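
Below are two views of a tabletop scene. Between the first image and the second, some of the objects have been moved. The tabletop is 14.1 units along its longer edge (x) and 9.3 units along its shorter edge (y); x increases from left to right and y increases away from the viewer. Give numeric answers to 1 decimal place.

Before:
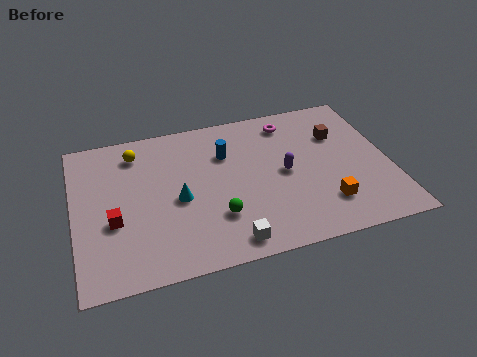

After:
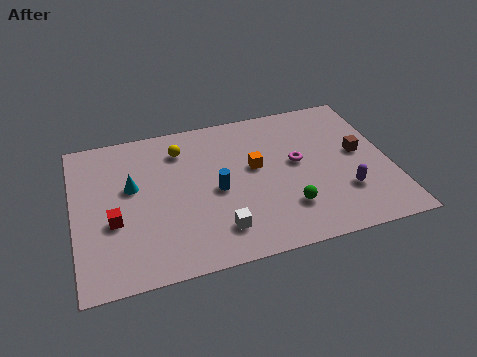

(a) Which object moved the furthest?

the orange cube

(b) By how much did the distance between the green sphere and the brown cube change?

-2.5

The distance was about 6.9 in the first image and 4.4 in the second, so they moved 2.5 units closer together.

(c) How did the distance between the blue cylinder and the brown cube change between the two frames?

+1.4

Before: roughly 5.1 units apart; after: 6.5. That's 1.4 units further apart.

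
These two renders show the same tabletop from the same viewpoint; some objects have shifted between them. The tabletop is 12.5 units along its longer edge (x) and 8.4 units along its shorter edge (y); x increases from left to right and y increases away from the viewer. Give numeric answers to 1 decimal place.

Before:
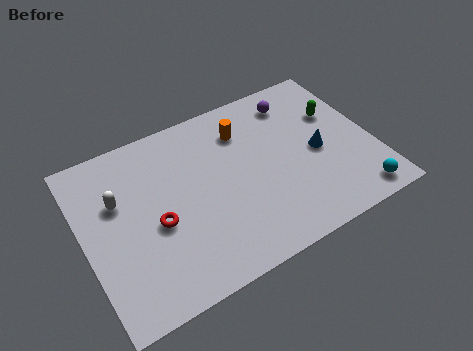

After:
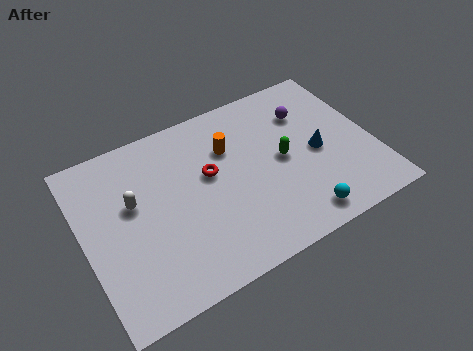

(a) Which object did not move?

the blue cone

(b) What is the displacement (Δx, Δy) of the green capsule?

(-2.6, -1.3)

From the two frames, the green capsule sits at roughly (11.2, 5.5) before and (8.6, 4.2) after.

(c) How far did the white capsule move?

0.7

The white capsule moved from about (1.6, 5.4) to (2.2, 5.0), a distance of √(0.6² + 0.4²) ≈ 0.7.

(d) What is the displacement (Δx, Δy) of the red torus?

(2.5, 1.3)

The red torus was at about (3.0, 3.6) and moved to about (5.5, 4.9).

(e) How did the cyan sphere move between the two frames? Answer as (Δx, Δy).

(-2.5, 0.1)

The cyan sphere was at about (11.3, 1.0) and moved to about (8.8, 1.1).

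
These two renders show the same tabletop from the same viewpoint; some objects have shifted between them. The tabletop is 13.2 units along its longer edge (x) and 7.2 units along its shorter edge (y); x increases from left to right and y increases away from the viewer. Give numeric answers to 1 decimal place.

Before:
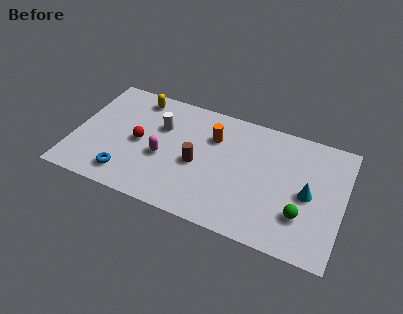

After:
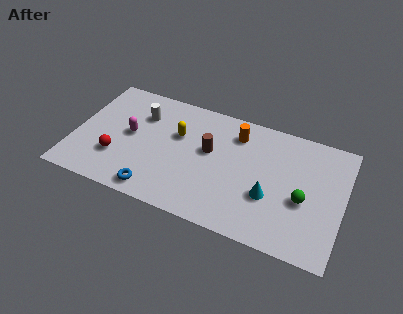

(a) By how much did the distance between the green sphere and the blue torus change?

-1.2

The distance was about 8.5 in the first image and 7.3 in the second, so they moved 1.2 units closer together.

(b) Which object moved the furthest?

the yellow capsule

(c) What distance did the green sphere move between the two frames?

0.9

The green sphere moved from about (11.3, 2.1) to (11.3, 3.0), a distance of √(0.0² + 0.9²) ≈ 0.9.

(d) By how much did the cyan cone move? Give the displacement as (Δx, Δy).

(-1.8, -0.8)

The cyan cone started near (11.5, 3.4) and ended near (9.7, 2.6).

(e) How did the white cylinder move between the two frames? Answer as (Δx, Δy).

(-1.0, 0.4)

The white cylinder was at about (4.1, 4.8) and moved to about (3.1, 5.2).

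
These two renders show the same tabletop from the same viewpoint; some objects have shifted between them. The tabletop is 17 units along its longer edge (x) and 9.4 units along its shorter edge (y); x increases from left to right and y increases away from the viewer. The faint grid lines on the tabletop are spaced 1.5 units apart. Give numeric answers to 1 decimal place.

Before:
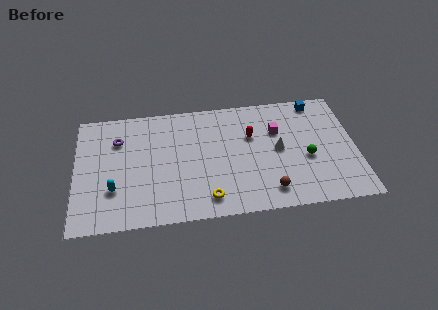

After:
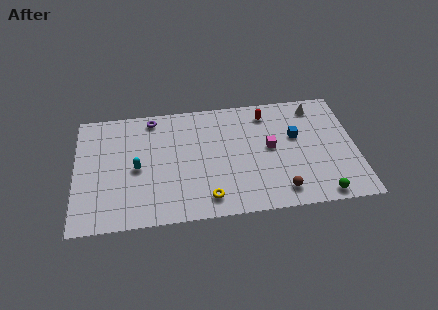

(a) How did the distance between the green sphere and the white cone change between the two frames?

+5.2

The distance was about 1.9 in the first image and 7.1 in the second, so they moved 5.2 units further apart.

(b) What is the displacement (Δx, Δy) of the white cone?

(2.4, 3.2)

From the two frames, the white cone sits at roughly (12.3, 4.8) before and (14.7, 8.0) after.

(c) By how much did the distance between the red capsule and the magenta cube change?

+1.2

They were about 1.6 units apart before and 2.8 after — 1.2 units further apart.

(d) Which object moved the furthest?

the white cone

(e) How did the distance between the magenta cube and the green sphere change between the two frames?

+2.1

They were about 2.9 units apart before and 5.0 after — 2.1 units further apart.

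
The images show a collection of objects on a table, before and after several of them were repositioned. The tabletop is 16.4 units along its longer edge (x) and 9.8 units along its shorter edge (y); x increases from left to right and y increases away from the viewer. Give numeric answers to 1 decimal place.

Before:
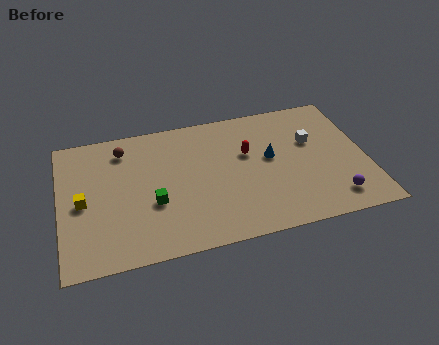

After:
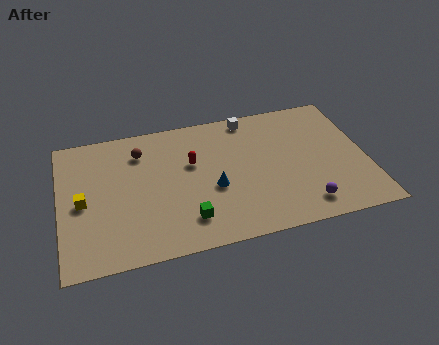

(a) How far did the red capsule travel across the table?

3.0

The red capsule moved from about (10.1, 6.1) to (7.1, 6.1), a distance of √(3.0² + 0.0²) ≈ 3.0.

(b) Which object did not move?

the yellow cube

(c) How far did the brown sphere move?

1.0

The brown sphere was near (3.5, 8.0) before and (4.4, 7.6) after, so it travelled √(0.9² + 0.4²) ≈ 1.0 units.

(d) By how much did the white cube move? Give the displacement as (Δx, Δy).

(-3.2, 2.6)

The white cube started near (13.6, 6.2) and ended near (10.4, 8.8).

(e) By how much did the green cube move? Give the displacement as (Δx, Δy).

(1.7, -1.6)

The green cube started near (4.9, 3.7) and ended near (6.6, 2.1).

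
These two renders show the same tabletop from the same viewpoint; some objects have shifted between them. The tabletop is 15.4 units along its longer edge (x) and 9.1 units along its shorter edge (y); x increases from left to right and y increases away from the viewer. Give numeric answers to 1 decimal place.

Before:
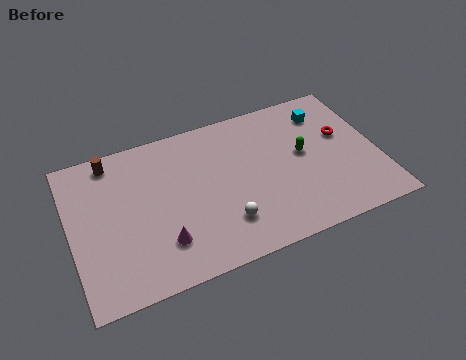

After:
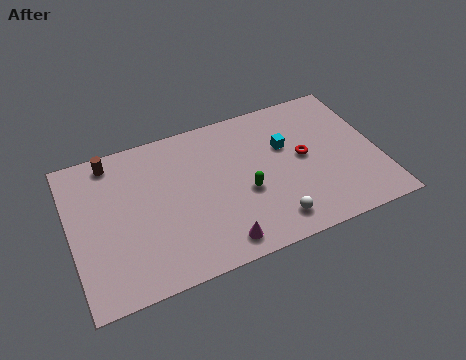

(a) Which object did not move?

the brown cylinder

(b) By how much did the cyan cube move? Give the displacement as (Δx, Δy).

(-2.2, -1.4)

From the two frames, the cyan cube sits at roughly (13.1, 7.2) before and (10.9, 5.8) after.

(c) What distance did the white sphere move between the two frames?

2.4

The white sphere was near (7.4, 2.3) before and (9.7, 1.5) after, so it travelled √(2.3² + 0.8²) ≈ 2.4 units.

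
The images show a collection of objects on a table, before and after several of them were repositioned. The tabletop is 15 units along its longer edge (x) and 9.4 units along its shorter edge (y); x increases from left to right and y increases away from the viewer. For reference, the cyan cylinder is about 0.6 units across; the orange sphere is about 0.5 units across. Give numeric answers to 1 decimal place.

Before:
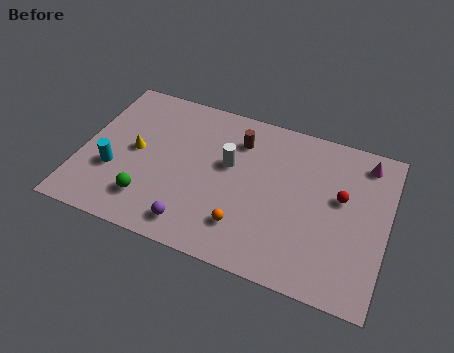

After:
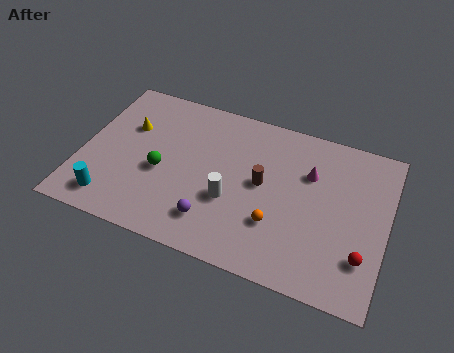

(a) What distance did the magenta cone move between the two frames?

3.1

The magenta cone was near (13.7, 8.0) before and (11.1, 6.4) after, so it travelled √(2.6² + 1.6²) ≈ 3.1 units.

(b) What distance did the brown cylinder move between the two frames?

2.6

From (7.5, 7.2) to (8.9, 5.0), the brown cylinder covered √(1.4² + 2.2²) ≈ 2.6 units.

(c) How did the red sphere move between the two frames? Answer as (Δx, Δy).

(1.3, -3.0)

The red sphere started near (12.7, 5.5) and ended near (14.0, 2.5).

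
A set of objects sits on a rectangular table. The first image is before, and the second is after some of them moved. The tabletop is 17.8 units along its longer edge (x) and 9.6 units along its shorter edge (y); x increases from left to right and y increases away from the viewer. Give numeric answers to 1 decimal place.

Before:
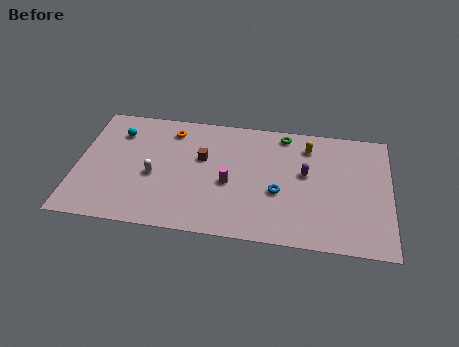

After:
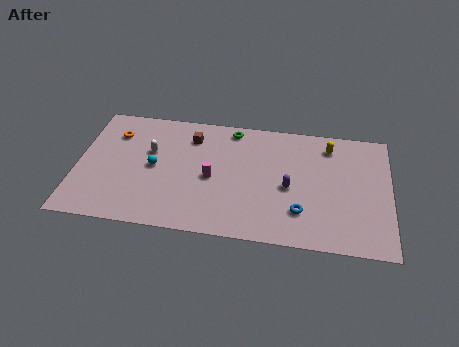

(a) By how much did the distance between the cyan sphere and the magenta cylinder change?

-3.9

They were about 7.2 units apart before and 3.3 after — 3.9 units closer together.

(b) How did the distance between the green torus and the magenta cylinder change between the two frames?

-1.1

They were about 5.3 units apart before and 4.2 after — 1.1 units closer together.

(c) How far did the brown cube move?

1.7

From (7.1, 5.9) to (6.4, 7.5), the brown cube covered √(0.7² + 1.6²) ≈ 1.7 units.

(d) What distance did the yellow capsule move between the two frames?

1.2

The yellow capsule moved from about (13.1, 7.7) to (14.3, 7.9), a distance of √(1.2² + 0.2²) ≈ 1.2.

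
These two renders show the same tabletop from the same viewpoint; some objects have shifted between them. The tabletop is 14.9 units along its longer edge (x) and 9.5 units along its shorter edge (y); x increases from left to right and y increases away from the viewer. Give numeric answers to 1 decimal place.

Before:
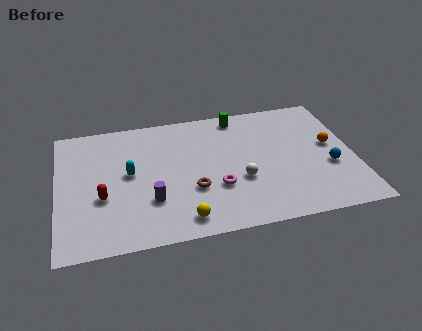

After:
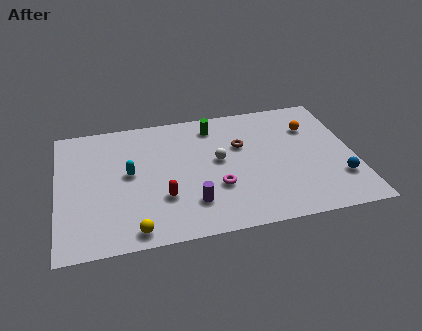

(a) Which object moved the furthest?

the brown torus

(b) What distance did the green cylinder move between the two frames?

1.4

The green cylinder moved from about (9.3, 8.4) to (8.0, 7.9), a distance of √(1.3² + 0.5²) ≈ 1.4.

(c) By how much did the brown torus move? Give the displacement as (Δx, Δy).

(2.6, 2.8)

The brown torus was at about (6.7, 3.3) and moved to about (9.3, 6.1).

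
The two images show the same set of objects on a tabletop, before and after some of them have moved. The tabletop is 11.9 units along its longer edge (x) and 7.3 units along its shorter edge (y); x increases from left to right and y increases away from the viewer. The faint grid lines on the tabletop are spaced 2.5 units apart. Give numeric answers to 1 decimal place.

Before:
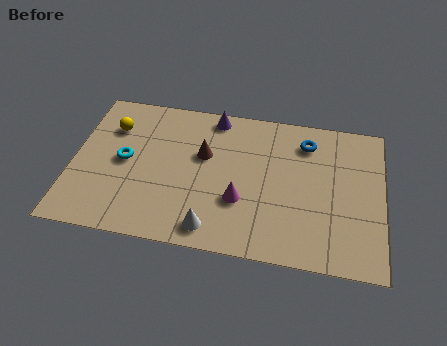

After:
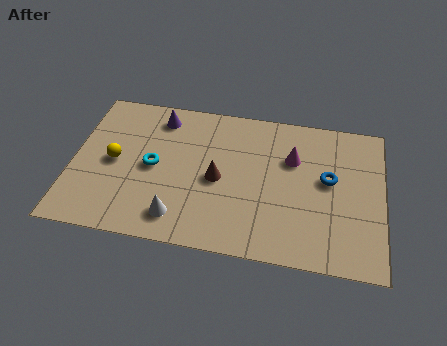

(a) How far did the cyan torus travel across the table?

1.1

The cyan torus was near (2.0, 3.7) before and (3.1, 3.6) after, so it travelled √(1.1² + 0.1²) ≈ 1.1 units.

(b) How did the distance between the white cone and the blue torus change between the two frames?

+0.4

Before: roughly 5.9 units apart; after: 6.3. That's 0.4 units further apart.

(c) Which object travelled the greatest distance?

the magenta cone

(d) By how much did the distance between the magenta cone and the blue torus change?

-2.5

Before: roughly 4.1 units apart; after: 1.6. That's 2.5 units closer together.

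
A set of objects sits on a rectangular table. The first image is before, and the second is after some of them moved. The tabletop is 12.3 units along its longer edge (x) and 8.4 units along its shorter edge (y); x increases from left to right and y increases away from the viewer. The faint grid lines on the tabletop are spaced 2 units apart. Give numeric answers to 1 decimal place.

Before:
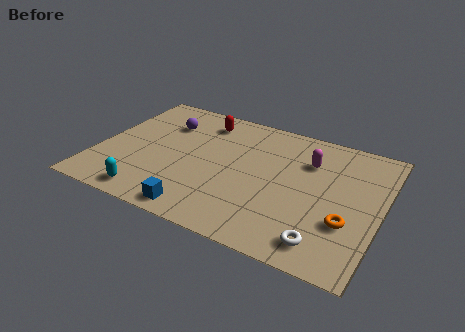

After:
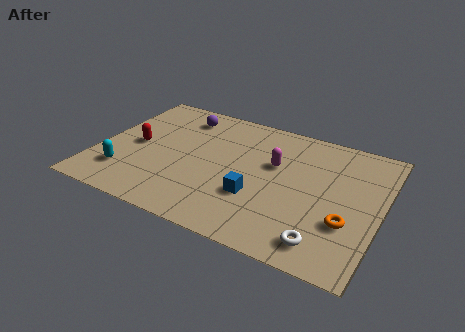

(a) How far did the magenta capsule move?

1.6

From (9.0, 6.0) to (7.6, 5.2), the magenta capsule covered √(1.4² + 0.8²) ≈ 1.6 units.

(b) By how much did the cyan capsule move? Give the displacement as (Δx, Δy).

(-1.3, 1.0)

The cyan capsule started near (2.7, 1.0) and ended near (1.4, 2.0).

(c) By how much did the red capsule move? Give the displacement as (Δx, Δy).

(-2.6, -2.8)

The red capsule was at about (4.2, 6.9) and moved to about (1.6, 4.1).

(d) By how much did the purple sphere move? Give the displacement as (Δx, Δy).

(0.6, 0.8)

The purple sphere was at about (2.6, 6.1) and moved to about (3.2, 6.9).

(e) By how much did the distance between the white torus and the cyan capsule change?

+1.3

The distance was about 7.5 in the first image and 8.8 in the second, so they moved 1.3 units further apart.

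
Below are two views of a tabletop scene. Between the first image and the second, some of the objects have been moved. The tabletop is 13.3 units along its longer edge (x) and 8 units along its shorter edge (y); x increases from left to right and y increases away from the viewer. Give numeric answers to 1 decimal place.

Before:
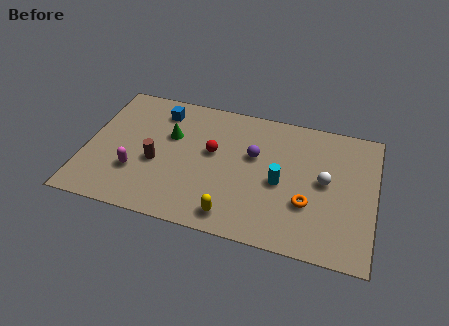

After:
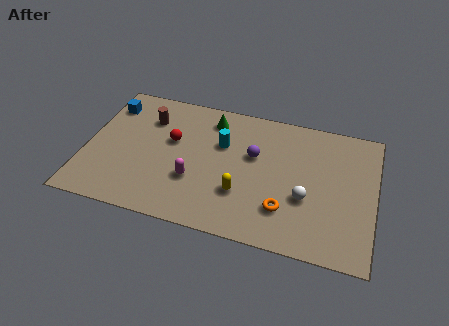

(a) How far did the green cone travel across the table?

2.3

The green cone was near (3.8, 5.1) before and (5.6, 6.6) after, so it travelled √(1.8² + 1.5²) ≈ 2.3 units.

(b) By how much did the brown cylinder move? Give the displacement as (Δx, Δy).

(-0.6, 2.6)

The brown cylinder was at about (3.3, 3.3) and moved to about (2.7, 5.9).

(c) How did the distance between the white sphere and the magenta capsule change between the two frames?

-3.7

Before: roughly 8.8 units apart; after: 5.1. That's 3.7 units closer together.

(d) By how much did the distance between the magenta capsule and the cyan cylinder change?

-4.0

The distance was about 6.7 in the first image and 2.7 in the second, so they moved 4.0 units closer together.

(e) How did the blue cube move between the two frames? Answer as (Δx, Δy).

(-2.4, -0.2)

From the two frames, the blue cube sits at roughly (3.2, 6.5) before and (0.8, 6.3) after.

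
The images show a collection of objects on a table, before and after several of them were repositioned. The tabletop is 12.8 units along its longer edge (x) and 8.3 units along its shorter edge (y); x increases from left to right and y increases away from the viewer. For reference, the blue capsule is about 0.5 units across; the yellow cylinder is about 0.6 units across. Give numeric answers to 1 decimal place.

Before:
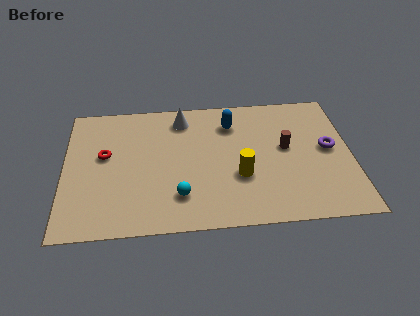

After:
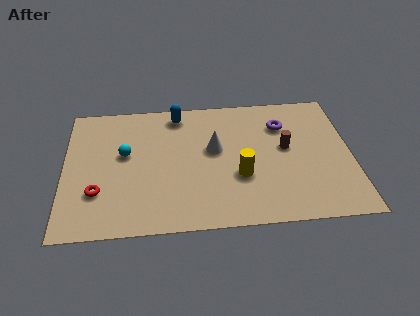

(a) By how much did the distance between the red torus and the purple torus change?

-1.0

The distance was about 10.0 in the first image and 9.0 in the second, so they moved 1.0 units closer together.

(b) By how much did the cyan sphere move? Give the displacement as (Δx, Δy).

(-2.4, 2.8)

The cyan sphere was at about (5.1, 2.0) and moved to about (2.7, 4.8).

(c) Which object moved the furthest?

the cyan sphere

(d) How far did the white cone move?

2.5

From (5.3, 6.9) to (6.7, 4.8), the white cone covered √(1.4² + 2.1²) ≈ 2.5 units.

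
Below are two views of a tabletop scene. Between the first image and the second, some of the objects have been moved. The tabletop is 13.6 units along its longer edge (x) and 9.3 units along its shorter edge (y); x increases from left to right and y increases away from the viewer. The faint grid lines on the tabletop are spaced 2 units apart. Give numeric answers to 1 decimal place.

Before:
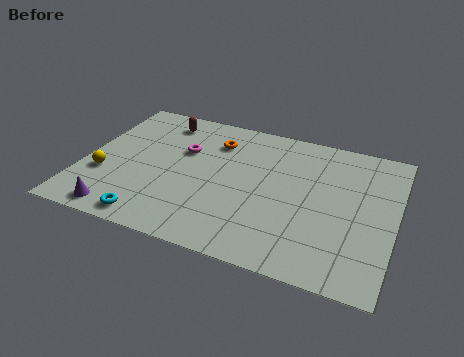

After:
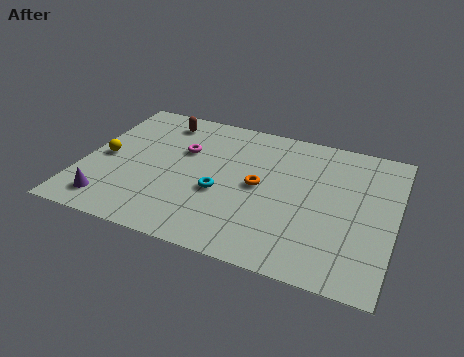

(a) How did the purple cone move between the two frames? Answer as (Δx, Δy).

(-0.5, 0.5)

From the two frames, the purple cone sits at roughly (2.0, 1.0) before and (1.5, 1.5) after.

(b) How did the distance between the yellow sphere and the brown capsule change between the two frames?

-1.0

Before: roughly 5.0 units apart; after: 4.0. That's 1.0 units closer together.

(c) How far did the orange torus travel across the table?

3.3

The orange torus was near (5.5, 7.1) before and (7.7, 4.7) after, so it travelled √(2.2² + 2.4²) ≈ 3.3 units.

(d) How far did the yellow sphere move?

1.2

The yellow sphere was near (1.0, 3.2) before and (0.9, 4.4) after, so it travelled √(0.1² + 1.2²) ≈ 1.2 units.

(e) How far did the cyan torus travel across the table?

3.8

From (3.4, 1.0) to (6.1, 3.7), the cyan torus covered √(2.7² + 2.7²) ≈ 3.8 units.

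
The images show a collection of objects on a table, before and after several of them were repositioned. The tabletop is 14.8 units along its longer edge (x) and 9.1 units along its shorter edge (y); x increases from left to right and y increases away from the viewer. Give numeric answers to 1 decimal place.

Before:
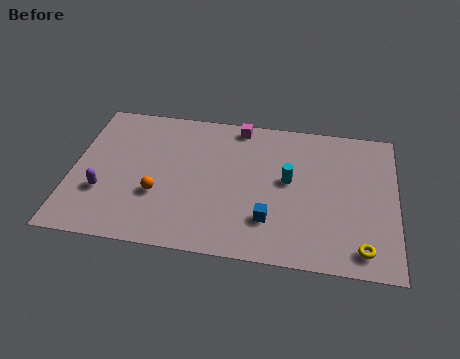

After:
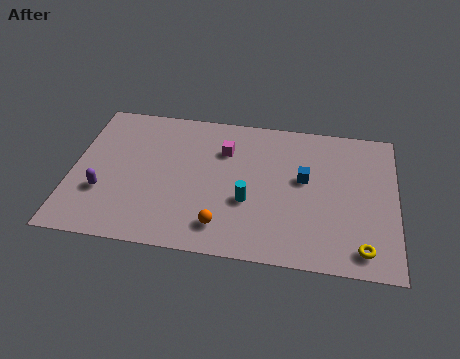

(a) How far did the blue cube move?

3.2

The blue cube moved from about (9.1, 2.4) to (10.6, 5.2), a distance of √(1.5² + 2.8²) ≈ 3.2.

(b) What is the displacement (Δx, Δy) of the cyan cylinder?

(-1.8, -1.6)

The cyan cylinder started near (9.9, 5.0) and ended near (8.1, 3.4).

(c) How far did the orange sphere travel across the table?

3.4

The orange sphere was near (4.0, 3.2) before and (7.0, 1.7) after, so it travelled √(3.0² + 1.5²) ≈ 3.4 units.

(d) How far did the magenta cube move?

1.8

From (7.5, 8.2) to (6.9, 6.5), the magenta cube covered √(0.6² + 1.7²) ≈ 1.8 units.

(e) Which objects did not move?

the purple capsule and the yellow torus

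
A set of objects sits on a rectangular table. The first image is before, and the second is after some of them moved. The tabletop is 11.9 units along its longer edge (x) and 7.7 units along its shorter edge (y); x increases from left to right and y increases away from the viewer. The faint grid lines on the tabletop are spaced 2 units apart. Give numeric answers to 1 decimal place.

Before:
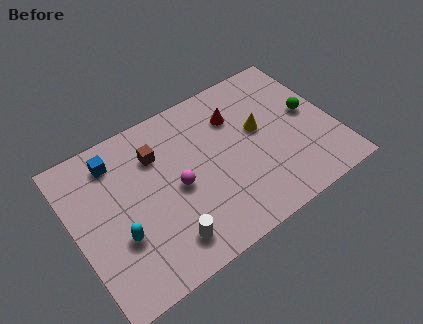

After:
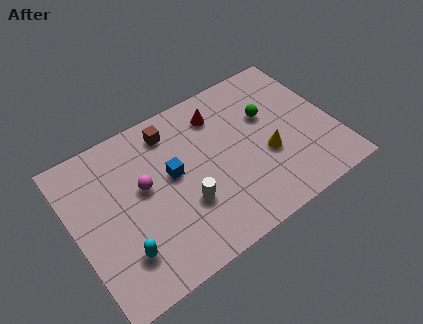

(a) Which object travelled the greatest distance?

the blue cube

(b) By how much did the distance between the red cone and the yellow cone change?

+2.0

The distance was about 1.5 in the first image and 3.5 in the second, so they moved 2.0 units further apart.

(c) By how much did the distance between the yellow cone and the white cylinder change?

-1.8

Before: roughly 5.7 units apart; after: 3.9. That's 1.8 units closer together.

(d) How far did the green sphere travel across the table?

2.0

The green sphere moved from about (10.9, 4.1) to (9.1, 4.9), a distance of √(1.8² + 0.8²) ≈ 2.0.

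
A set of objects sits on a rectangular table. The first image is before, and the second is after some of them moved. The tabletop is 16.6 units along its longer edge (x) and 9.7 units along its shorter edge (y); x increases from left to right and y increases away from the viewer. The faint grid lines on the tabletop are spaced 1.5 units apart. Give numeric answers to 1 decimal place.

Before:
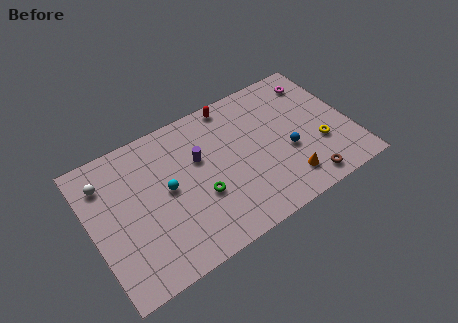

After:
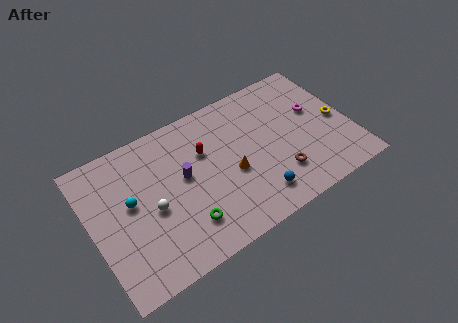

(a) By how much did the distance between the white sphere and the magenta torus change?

-2.8

The distance was about 13.8 in the first image and 11.0 in the second, so they moved 2.8 units closer together.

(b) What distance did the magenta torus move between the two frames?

2.1

The magenta torus was near (15.0, 7.9) before and (14.6, 5.8) after, so it travelled √(0.4² + 2.1²) ≈ 2.1 units.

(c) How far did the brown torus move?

2.0

The brown torus was near (13.1, 1.2) before and (11.6, 2.5) after, so it travelled √(1.5² + 1.3²) ≈ 2.0 units.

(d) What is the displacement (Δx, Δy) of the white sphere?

(2.5, -3.2)

From the two frames, the white sphere sits at roughly (1.2, 7.5) before and (3.7, 4.3) after.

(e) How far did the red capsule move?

3.3

The red capsule was near (9.6, 8.8) before and (7.4, 6.4) after, so it travelled √(2.2² + 2.4²) ≈ 3.3 units.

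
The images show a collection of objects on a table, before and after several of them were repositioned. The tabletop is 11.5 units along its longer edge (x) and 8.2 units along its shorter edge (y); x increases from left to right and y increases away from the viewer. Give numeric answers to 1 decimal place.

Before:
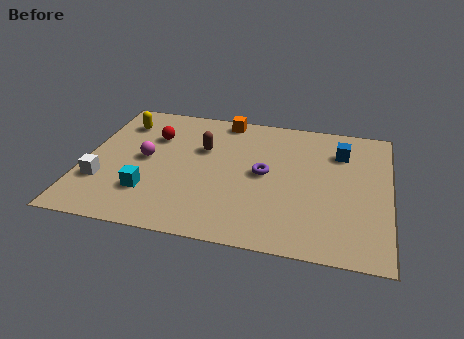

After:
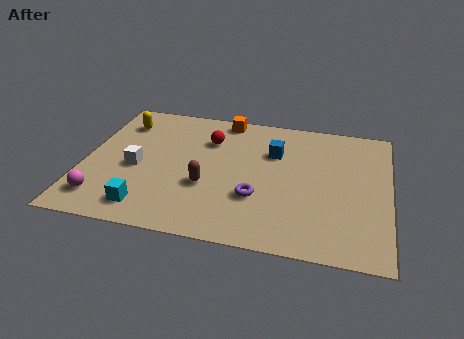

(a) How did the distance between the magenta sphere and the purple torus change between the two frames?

+1.3

Before: roughly 4.5 units apart; after: 5.8. That's 1.3 units further apart.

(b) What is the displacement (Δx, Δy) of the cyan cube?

(0.0, -0.9)

The cyan cube was at about (2.6, 2.2) and moved to about (2.6, 1.3).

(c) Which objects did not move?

the yellow capsule and the orange cube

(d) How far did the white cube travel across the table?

1.6

The white cube was near (0.8, 2.5) before and (2.0, 3.6) after, so it travelled √(1.2² + 1.1²) ≈ 1.6 units.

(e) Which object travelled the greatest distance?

the magenta sphere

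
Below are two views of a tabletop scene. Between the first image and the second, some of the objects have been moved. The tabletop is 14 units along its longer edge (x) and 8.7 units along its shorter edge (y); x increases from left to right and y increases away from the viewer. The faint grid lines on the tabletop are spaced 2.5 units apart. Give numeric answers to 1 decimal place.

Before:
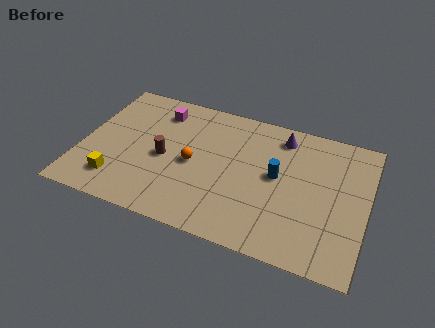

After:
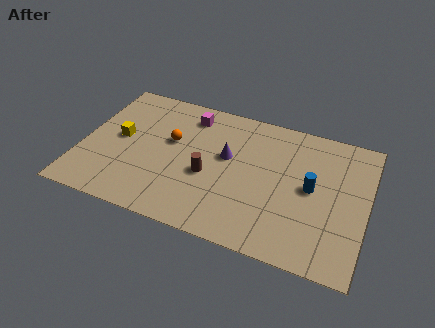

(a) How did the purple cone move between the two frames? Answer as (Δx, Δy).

(-2.5, -2.2)

From the two frames, the purple cone sits at roughly (9.6, 7.3) before and (7.1, 5.1) after.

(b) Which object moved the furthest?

the purple cone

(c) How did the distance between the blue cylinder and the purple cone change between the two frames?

+1.6

Before: roughly 2.6 units apart; after: 4.2. That's 1.6 units further apart.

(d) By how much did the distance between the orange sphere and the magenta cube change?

-1.4

They were about 3.5 units apart before and 2.1 after — 1.4 units closer together.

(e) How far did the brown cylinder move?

2.2

The brown cylinder moved from about (4.1, 4.0) to (6.3, 3.6), a distance of √(2.2² + 0.4²) ≈ 2.2.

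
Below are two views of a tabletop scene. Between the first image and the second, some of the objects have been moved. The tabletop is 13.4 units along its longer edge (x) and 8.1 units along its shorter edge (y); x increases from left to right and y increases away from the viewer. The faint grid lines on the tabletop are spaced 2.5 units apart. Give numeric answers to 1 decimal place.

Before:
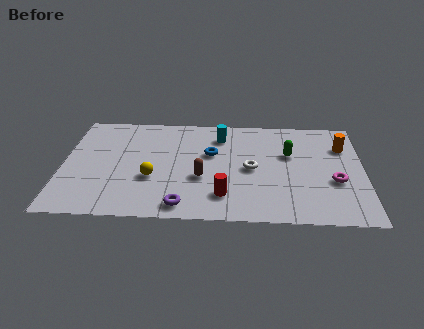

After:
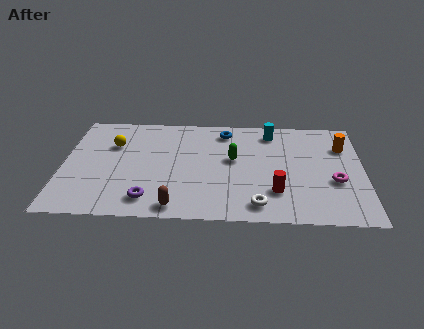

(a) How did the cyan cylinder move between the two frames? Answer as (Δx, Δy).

(2.3, 0.4)

The cyan cylinder started near (7.0, 6.4) and ended near (9.3, 6.8).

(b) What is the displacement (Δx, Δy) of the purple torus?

(-1.5, 0.4)

The purple torus was at about (5.4, 1.0) and moved to about (3.9, 1.4).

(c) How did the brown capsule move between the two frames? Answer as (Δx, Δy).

(-1.1, -2.2)

The brown capsule started near (6.2, 3.1) and ended near (5.1, 0.9).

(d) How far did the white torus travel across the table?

2.7

The white torus moved from about (8.4, 3.9) to (8.7, 1.2), a distance of √(0.3² + 2.7²) ≈ 2.7.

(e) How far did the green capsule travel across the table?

2.5

From (10.1, 5.1) to (7.6, 4.6), the green capsule covered √(2.5² + 0.5²) ≈ 2.5 units.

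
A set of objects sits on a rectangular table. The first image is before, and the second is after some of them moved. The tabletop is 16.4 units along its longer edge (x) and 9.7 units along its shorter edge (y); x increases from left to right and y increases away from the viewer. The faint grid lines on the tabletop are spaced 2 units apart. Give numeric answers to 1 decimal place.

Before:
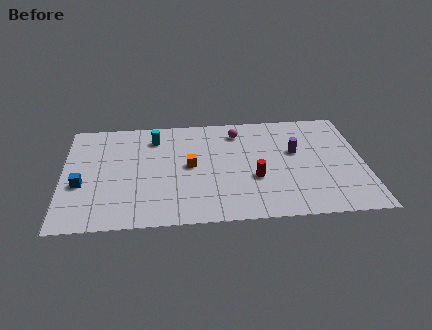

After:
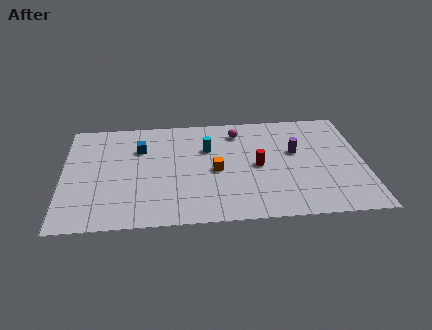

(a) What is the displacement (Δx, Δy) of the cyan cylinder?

(2.9, -1.2)

From the two frames, the cyan cylinder sits at roughly (5.0, 7.7) before and (7.9, 6.5) after.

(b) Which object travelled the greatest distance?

the blue cube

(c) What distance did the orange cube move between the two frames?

1.5

The orange cube was near (6.9, 5.0) before and (8.3, 4.5) after, so it travelled √(1.4² + 0.5²) ≈ 1.5 units.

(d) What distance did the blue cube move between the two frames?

4.4

The blue cube moved from about (1.0, 3.8) to (4.2, 6.8), a distance of √(3.2² + 3.0²) ≈ 4.4.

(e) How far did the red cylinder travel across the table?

1.1

The red cylinder was near (10.4, 3.6) before and (10.6, 4.7) after, so it travelled √(0.2² + 1.1²) ≈ 1.1 units.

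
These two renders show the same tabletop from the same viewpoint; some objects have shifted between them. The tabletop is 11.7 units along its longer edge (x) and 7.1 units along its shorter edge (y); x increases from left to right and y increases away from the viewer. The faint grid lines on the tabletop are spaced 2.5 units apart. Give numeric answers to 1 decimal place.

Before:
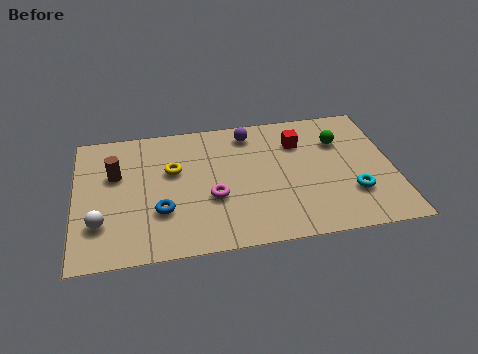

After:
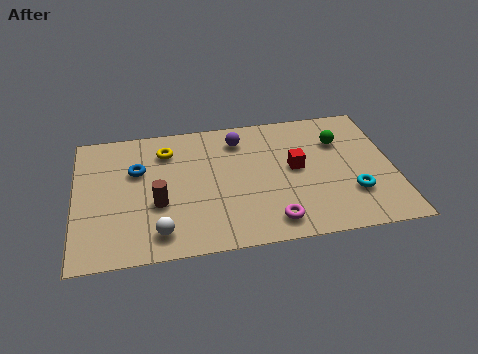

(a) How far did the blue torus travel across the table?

2.4

The blue torus moved from about (3.1, 2.3) to (2.3, 4.6), a distance of √(0.8² + 2.3²) ≈ 2.4.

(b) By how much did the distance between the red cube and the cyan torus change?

-1.0

Before: roughly 3.6 units apart; after: 2.6. That's 1.0 units closer together.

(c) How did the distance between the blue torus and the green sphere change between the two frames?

+0.3

The distance was about 7.2 in the first image and 7.5 in the second, so they moved 0.3 units further apart.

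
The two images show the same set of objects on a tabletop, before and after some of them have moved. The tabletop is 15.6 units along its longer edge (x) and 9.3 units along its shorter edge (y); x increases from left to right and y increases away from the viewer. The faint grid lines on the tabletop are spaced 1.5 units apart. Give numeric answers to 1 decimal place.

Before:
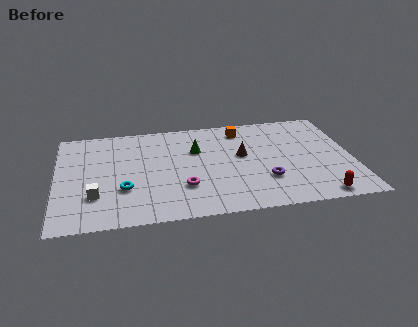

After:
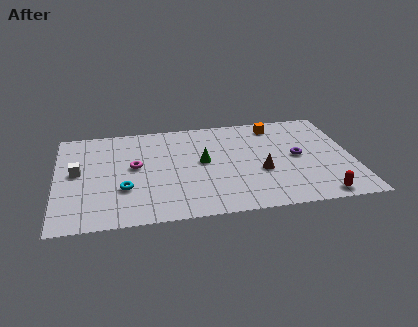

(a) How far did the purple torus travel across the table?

2.6

The purple torus moved from about (10.9, 2.8) to (12.7, 4.7), a distance of √(1.8² + 1.9²) ≈ 2.6.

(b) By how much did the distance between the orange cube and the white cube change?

+1.6

The distance was about 9.4 in the first image and 11.0 in the second, so they moved 1.6 units further apart.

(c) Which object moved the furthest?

the magenta torus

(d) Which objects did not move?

the cyan torus and the red capsule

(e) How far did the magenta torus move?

3.4

From (6.6, 2.8) to (4.1, 5.1), the magenta torus covered √(2.5² + 2.3²) ≈ 3.4 units.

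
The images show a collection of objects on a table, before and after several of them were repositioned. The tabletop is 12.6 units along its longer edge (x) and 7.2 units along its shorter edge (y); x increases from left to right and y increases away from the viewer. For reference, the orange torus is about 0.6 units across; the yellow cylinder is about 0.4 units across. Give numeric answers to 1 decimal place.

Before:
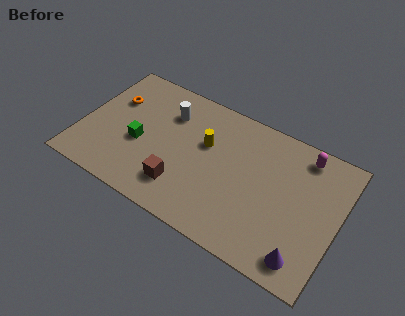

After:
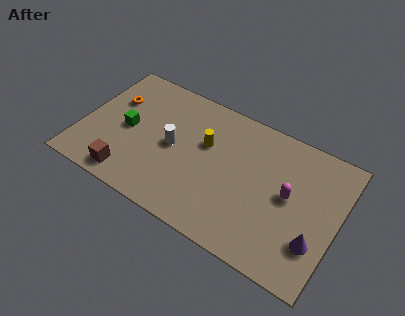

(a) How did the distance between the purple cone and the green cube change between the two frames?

+1.0

They were about 8.6 units apart before and 9.6 after — 1.0 units further apart.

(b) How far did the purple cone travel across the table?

1.1

The purple cone moved from about (11.3, 1.1) to (11.7, 2.1), a distance of √(0.4² + 1.0²) ≈ 1.1.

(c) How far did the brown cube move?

2.6

The brown cube moved from about (5.2, 1.7) to (2.7, 1.0), a distance of √(2.5² + 0.7²) ≈ 2.6.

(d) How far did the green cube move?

0.9

The green cube was near (2.9, 3.0) before and (2.2, 3.5) after, so it travelled √(0.7² + 0.5²) ≈ 0.9 units.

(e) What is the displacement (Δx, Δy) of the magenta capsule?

(-0.4, -2.4)

From the two frames, the magenta capsule sits at roughly (10.6, 6.2) before and (10.2, 3.8) after.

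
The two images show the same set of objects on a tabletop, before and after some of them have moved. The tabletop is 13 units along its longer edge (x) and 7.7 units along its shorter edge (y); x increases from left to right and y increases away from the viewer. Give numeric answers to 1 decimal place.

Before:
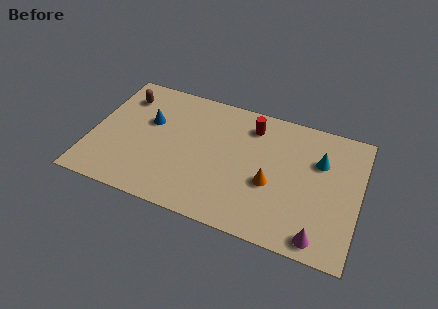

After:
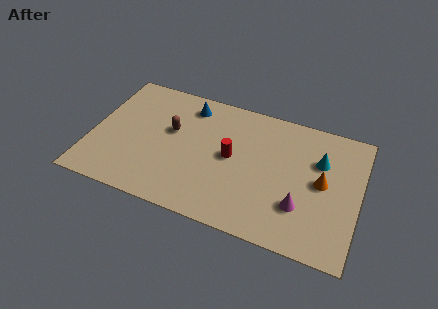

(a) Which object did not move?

the cyan cone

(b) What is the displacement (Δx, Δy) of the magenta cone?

(-1.0, 1.4)

The magenta cone was at about (11.3, 0.9) and moved to about (10.3, 2.3).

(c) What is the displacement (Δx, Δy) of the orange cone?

(2.4, 0.9)

From the two frames, the orange cone sits at roughly (8.8, 3.1) before and (11.2, 4.0) after.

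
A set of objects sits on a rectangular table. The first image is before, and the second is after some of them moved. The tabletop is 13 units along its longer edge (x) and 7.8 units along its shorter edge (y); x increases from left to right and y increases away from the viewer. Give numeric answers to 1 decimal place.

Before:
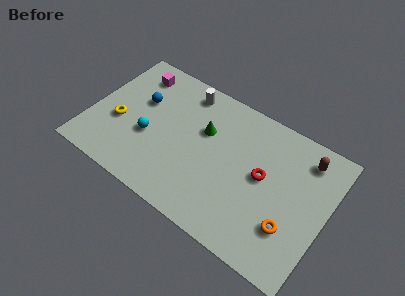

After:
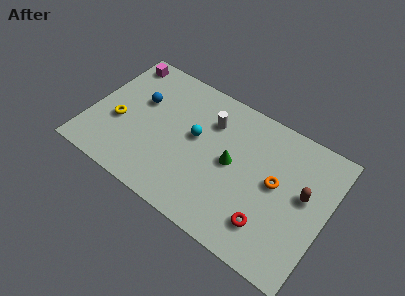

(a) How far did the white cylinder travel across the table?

1.9

From (4.7, 6.7) to (6.3, 5.7), the white cylinder covered √(1.6² + 1.0²) ≈ 1.9 units.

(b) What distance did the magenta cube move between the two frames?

1.0

The magenta cube moved from about (1.9, 6.4) to (1.0, 6.8), a distance of √(0.9² + 0.4²) ≈ 1.0.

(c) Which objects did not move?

the yellow torus and the blue sphere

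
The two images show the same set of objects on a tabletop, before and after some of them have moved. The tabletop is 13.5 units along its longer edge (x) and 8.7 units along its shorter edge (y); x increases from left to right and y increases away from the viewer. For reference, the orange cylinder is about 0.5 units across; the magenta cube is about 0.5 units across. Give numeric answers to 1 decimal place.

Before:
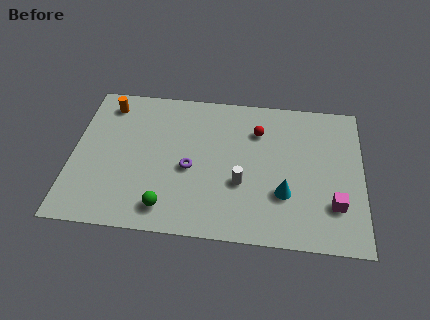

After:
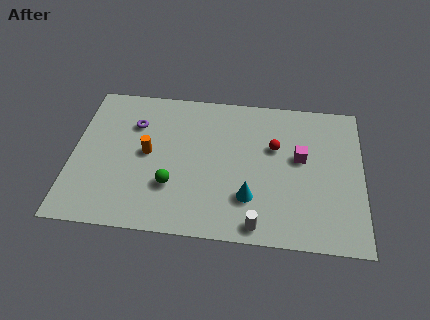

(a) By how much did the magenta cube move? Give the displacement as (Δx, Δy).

(-1.6, 2.6)

The magenta cube was at about (12.2, 2.4) and moved to about (10.6, 5.0).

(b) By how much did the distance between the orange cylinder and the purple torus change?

-3.5

Before: roughly 5.3 units apart; after: 1.8. That's 3.5 units closer together.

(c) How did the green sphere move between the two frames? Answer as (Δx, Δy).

(0.2, 1.3)

The green sphere started near (4.5, 1.4) and ended near (4.7, 2.7).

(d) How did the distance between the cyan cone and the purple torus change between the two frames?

+2.2

Before: roughly 4.5 units apart; after: 6.7. That's 2.2 units further apart.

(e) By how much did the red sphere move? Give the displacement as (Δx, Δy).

(0.8, -0.9)

The red sphere started near (8.6, 6.4) and ended near (9.4, 5.5).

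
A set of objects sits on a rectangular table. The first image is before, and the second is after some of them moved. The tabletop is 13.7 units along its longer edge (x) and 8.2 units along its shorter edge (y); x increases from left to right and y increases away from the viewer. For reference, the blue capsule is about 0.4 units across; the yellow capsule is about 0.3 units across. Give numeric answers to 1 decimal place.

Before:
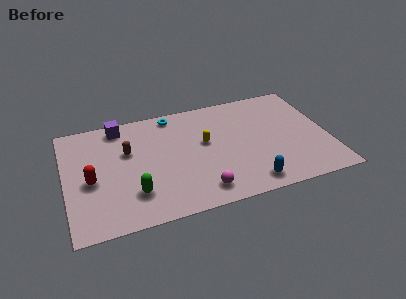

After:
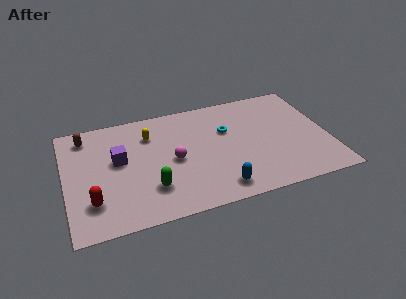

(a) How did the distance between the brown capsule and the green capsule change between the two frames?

+2.5

The distance was about 3.1 in the first image and 5.6 in the second, so they moved 2.5 units further apart.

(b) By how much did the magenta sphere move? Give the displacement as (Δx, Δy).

(-1.2, 2.6)

The magenta sphere started near (6.8, 1.3) and ended near (5.6, 3.9).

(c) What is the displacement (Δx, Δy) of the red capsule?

(0.0, -1.5)

From the two frames, the red capsule sits at roughly (1.3, 3.6) before and (1.3, 2.1) after.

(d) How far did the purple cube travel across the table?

2.5

The purple cube was near (3.0, 7.2) before and (2.8, 4.7) after, so it travelled √(0.2² + 2.5²) ≈ 2.5 units.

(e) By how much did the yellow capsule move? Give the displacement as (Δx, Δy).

(-2.8, 1.4)

The yellow capsule started near (7.3, 4.7) and ended near (4.5, 6.1).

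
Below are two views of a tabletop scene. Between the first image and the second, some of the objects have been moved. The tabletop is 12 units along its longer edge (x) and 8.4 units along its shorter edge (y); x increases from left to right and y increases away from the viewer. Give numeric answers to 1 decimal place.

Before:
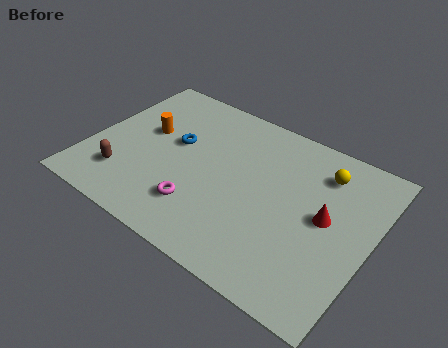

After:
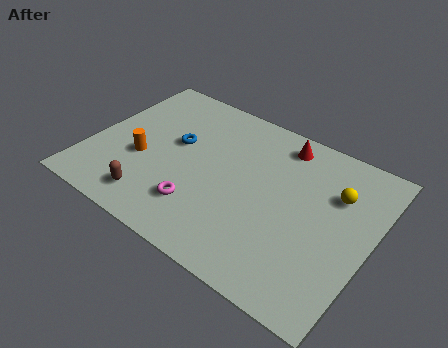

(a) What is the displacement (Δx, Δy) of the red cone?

(-2.4, 2.8)

From the two frames, the red cone sits at roughly (10.1, 4.4) before and (7.7, 7.2) after.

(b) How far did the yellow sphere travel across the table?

1.1

From (9.6, 6.6) to (10.3, 5.8), the yellow sphere covered √(0.7² + 0.8²) ≈ 1.1 units.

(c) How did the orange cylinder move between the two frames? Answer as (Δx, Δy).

(0.1, -1.6)

The orange cylinder was at about (2.2, 4.9) and moved to about (2.3, 3.3).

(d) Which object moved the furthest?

the red cone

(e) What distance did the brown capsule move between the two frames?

1.5

The brown capsule moved from about (1.8, 2.0) to (3.2, 1.4), a distance of √(1.4² + 0.6²) ≈ 1.5.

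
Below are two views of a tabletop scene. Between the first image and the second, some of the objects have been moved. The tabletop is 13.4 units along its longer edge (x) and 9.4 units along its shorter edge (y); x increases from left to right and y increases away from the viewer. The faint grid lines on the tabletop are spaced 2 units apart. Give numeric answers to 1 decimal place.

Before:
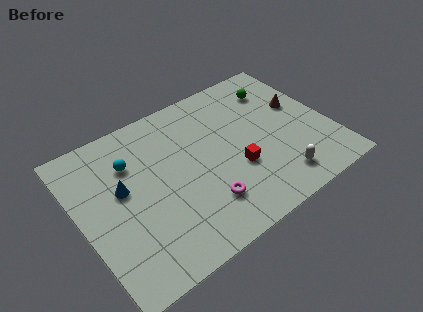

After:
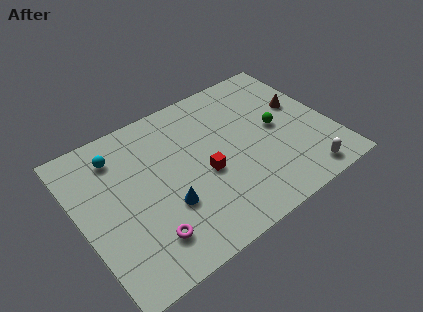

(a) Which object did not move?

the brown cone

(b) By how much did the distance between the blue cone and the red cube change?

-3.8

They were about 6.1 units apart before and 2.3 after — 3.8 units closer together.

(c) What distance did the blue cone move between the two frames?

3.0

The blue cone was near (2.3, 5.4) before and (4.3, 3.2) after, so it travelled √(2.0² + 2.2²) ≈ 3.0 units.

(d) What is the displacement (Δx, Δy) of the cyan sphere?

(-0.6, 0.8)

From the two frames, the cyan sphere sits at roughly (3.0, 6.7) before and (2.4, 7.5) after.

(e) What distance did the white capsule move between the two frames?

1.4

From (10.0, 1.6) to (11.3, 1.1), the white capsule covered √(1.3² + 0.5²) ≈ 1.4 units.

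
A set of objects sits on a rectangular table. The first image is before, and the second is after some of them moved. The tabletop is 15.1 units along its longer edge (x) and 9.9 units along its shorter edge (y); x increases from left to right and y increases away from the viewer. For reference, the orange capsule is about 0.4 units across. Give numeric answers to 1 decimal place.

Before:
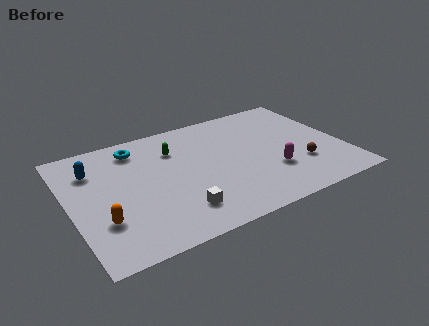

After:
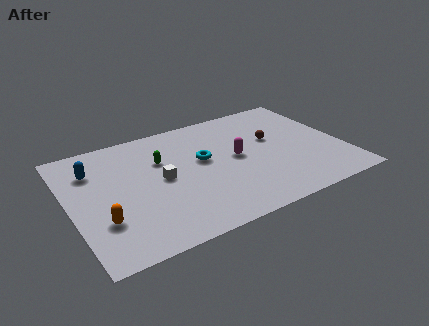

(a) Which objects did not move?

the orange capsule and the blue capsule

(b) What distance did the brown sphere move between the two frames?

3.1

The brown sphere was near (12.5, 3.0) before and (11.4, 5.9) after, so it travelled √(1.1² + 2.9²) ≈ 3.1 units.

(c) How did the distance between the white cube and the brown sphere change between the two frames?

-0.6

Before: roughly 7.1 units apart; after: 6.5. That's 0.6 units closer together.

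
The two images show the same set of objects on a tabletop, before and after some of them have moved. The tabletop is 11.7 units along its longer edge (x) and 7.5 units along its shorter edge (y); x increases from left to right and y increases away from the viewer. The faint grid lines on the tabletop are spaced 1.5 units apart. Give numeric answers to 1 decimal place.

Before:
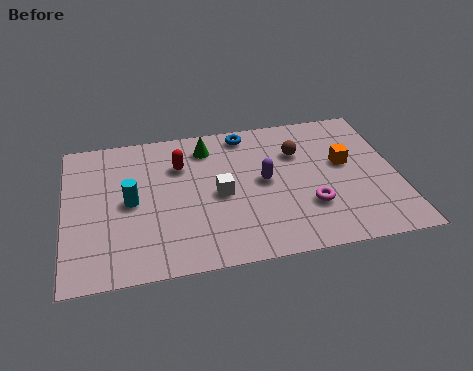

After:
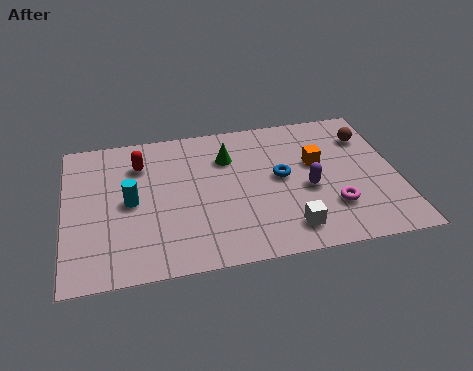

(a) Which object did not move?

the cyan cylinder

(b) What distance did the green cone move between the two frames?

1.0

The green cone was near (5.1, 6.1) before and (5.8, 5.4) after, so it travelled √(0.7² + 0.7²) ≈ 1.0 units.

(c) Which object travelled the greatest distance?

the white cube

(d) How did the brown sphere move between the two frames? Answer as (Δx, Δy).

(2.5, 0.4)

The brown sphere was at about (8.3, 5.2) and moved to about (10.8, 5.6).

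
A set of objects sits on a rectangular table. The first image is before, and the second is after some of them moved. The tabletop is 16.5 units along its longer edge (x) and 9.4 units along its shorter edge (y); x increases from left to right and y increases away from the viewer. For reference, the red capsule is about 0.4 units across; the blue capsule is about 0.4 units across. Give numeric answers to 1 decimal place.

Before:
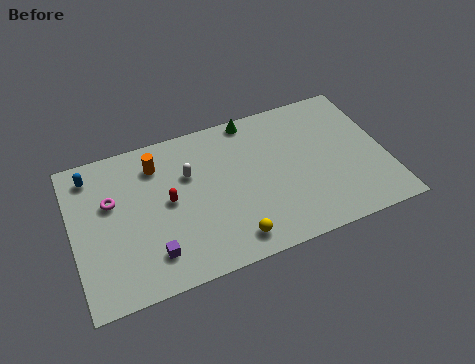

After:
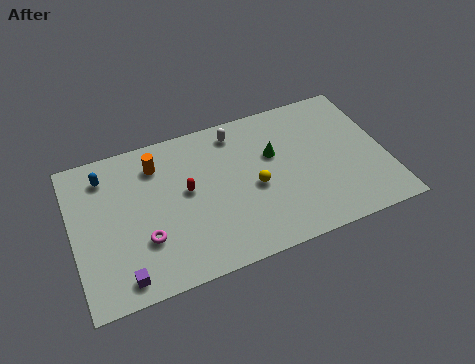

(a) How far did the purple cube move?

1.8

The purple cube was near (3.9, 2.0) before and (2.3, 1.2) after, so it travelled √(1.6² + 0.8²) ≈ 1.8 units.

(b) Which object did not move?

the orange cylinder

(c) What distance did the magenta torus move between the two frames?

3.3

The magenta torus was near (2.1, 5.9) before and (3.6, 3.0) after, so it travelled √(1.5² + 2.9²) ≈ 3.3 units.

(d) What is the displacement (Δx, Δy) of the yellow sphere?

(1.5, 2.8)

The yellow sphere was at about (8.0, 1.4) and moved to about (9.5, 4.2).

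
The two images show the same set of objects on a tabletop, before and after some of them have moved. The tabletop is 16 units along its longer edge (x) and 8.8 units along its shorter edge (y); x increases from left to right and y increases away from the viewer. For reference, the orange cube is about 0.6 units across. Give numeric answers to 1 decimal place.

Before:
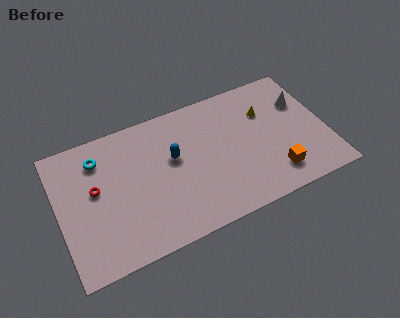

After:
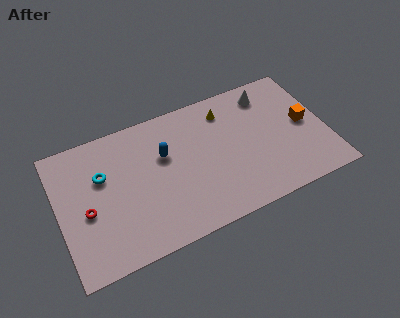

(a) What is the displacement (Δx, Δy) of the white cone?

(-1.9, 1.3)

The white cone started near (14.8, 6.0) and ended near (12.9, 7.3).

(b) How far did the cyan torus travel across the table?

1.2

The cyan torus moved from about (2.6, 6.9) to (2.7, 5.7), a distance of √(0.1² + 1.2²) ≈ 1.2.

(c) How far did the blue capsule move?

0.6

The blue capsule moved from about (6.9, 5.2) to (6.4, 5.6), a distance of √(0.5² + 0.4²) ≈ 0.6.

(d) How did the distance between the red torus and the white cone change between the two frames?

-0.8

The distance was about 12.6 in the first image and 11.8 in the second, so they moved 0.8 units closer together.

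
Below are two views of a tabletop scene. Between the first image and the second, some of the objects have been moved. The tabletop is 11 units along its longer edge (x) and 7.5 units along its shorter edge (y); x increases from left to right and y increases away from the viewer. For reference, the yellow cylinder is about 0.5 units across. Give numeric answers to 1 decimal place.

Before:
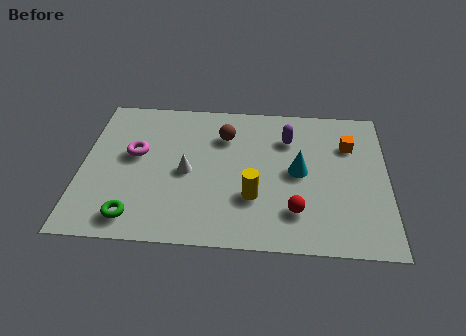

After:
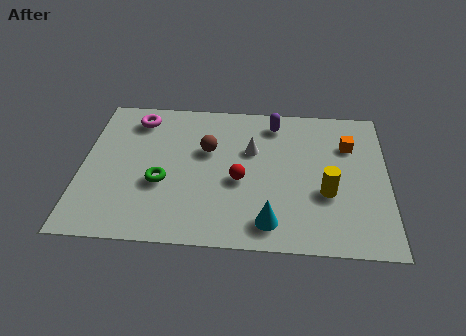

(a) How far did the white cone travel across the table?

2.6

The white cone moved from about (3.8, 3.5) to (6.1, 4.8), a distance of √(2.3² + 1.3²) ≈ 2.6.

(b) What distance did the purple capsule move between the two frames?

0.9

From (7.4, 5.5) to (6.9, 6.3), the purple capsule covered √(0.5² + 0.8²) ≈ 0.9 units.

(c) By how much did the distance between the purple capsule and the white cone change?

-2.4

The distance was about 4.1 in the first image and 1.7 in the second, so they moved 2.4 units closer together.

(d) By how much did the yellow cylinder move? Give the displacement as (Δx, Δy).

(2.6, 0.4)

The yellow cylinder was at about (6.2, 2.4) and moved to about (8.8, 2.8).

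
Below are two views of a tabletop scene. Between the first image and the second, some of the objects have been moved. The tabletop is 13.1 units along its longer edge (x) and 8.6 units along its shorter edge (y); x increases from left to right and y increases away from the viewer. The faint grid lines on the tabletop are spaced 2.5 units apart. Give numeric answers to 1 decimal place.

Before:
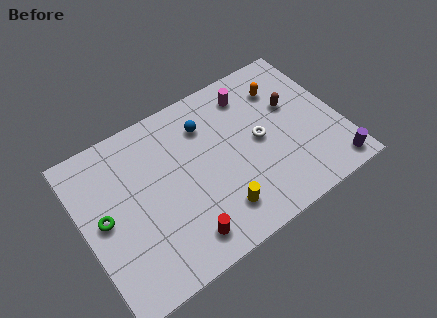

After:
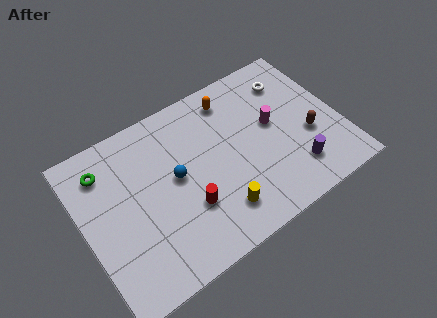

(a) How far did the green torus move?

2.4

The green torus was near (1.0, 4.4) before and (1.4, 6.8) after, so it travelled √(0.4² + 2.4²) ≈ 2.4 units.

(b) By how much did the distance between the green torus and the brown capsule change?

+0.7

The distance was about 9.9 in the first image and 10.6 in the second, so they moved 0.7 units further apart.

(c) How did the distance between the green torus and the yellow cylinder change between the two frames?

+1.1

Before: roughly 6.0 units apart; after: 7.1. That's 1.1 units further apart.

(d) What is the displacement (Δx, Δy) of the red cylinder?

(0.5, 1.4)

From the two frames, the red cylinder sits at roughly (4.5, 1.4) before and (5.0, 2.8) after.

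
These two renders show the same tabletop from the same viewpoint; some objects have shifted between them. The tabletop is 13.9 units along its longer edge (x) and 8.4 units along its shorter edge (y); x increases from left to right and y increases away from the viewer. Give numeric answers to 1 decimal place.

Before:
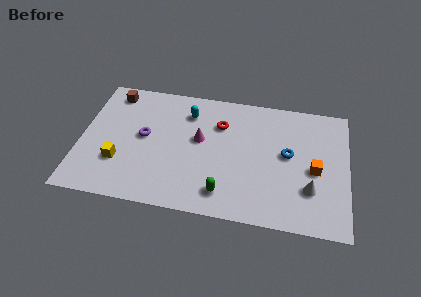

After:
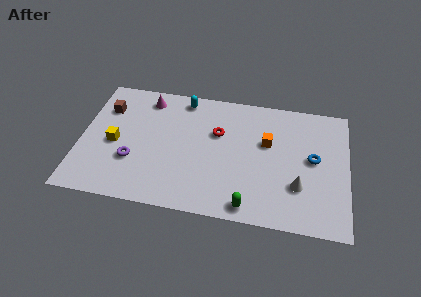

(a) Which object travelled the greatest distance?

the magenta cone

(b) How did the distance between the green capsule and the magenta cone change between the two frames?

+4.8

The distance was about 3.6 in the first image and 8.4 in the second, so they moved 4.8 units further apart.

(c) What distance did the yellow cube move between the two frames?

1.2

The yellow cube was near (2.1, 2.6) before and (1.8, 3.8) after, so it travelled √(0.3² + 1.2²) ≈ 1.2 units.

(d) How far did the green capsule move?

1.4

From (7.6, 1.5) to (8.9, 0.9), the green capsule covered √(1.3² + 0.6²) ≈ 1.4 units.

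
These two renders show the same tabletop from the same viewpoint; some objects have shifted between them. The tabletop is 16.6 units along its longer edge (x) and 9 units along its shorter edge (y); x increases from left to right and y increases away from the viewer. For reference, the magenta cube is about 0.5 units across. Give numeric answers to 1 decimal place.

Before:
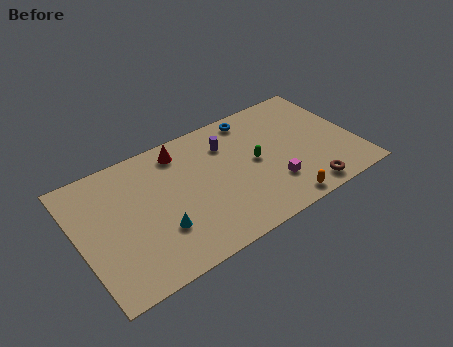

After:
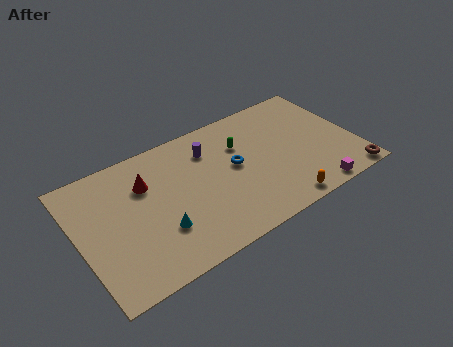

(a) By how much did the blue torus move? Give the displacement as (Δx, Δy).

(-1.6, -3.0)

From the two frames, the blue torus sits at roughly (11.0, 7.9) before and (9.4, 4.9) after.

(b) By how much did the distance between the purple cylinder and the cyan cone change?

-0.7

Before: roughly 6.1 units apart; after: 5.4. That's 0.7 units closer together.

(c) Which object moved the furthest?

the blue torus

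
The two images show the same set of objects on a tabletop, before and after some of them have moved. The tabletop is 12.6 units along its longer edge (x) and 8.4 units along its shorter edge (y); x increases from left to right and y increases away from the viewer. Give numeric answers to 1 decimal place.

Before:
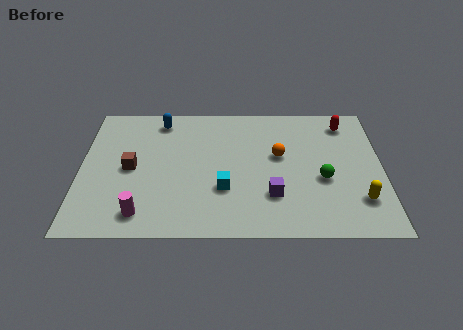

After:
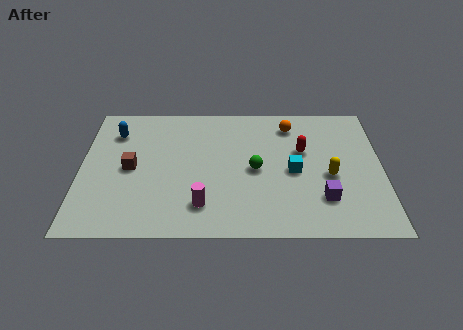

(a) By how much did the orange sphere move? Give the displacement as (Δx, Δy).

(0.5, 2.0)

The orange sphere started near (8.3, 4.9) and ended near (8.8, 6.9).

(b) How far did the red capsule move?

2.5

The red capsule moved from about (11.1, 7.0) to (9.3, 5.2), a distance of √(1.8² + 1.8²) ≈ 2.5.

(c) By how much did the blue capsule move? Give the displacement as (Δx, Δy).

(-1.9, -0.8)

The blue capsule started near (3.3, 7.2) and ended near (1.4, 6.4).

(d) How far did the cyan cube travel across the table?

3.1

The cyan cube moved from about (6.0, 2.8) to (8.9, 3.9), a distance of √(2.9² + 1.1²) ≈ 3.1.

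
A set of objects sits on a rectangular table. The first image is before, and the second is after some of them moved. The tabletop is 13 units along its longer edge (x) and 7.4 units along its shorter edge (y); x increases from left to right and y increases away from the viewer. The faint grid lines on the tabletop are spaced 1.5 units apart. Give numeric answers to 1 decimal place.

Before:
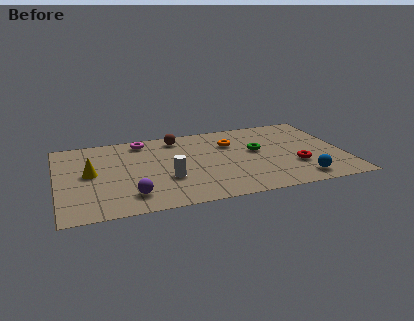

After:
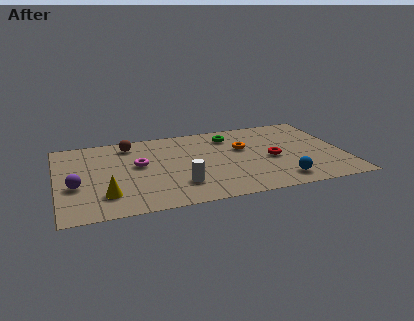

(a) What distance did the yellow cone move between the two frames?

2.2

The yellow cone moved from about (1.5, 3.9) to (2.1, 1.8), a distance of √(0.6² + 2.1²) ≈ 2.2.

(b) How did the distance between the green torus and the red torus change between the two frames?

+0.7

They were about 2.4 units apart before and 3.1 after — 0.7 units further apart.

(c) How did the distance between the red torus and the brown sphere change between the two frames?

+0.5

They were about 6.4 units apart before and 6.9 after — 0.5 units further apart.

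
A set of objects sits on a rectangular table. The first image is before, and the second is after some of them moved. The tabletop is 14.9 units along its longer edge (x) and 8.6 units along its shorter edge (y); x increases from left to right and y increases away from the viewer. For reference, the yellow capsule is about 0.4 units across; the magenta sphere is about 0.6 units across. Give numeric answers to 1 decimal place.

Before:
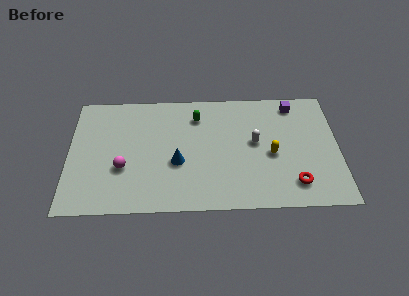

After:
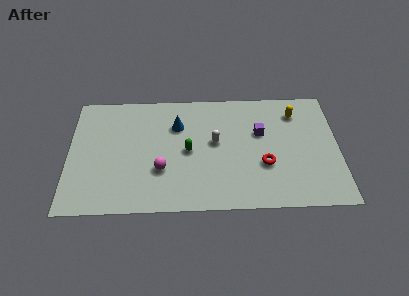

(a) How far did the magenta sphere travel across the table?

2.1

The magenta sphere moved from about (3.0, 3.1) to (5.1, 2.9), a distance of √(2.1² + 0.2²) ≈ 2.1.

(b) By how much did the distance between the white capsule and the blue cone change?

-2.0

Before: roughly 4.5 units apart; after: 2.5. That's 2.0 units closer together.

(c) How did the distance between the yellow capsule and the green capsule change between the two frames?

+1.5

The distance was about 5.0 in the first image and 6.5 in the second, so they moved 1.5 units further apart.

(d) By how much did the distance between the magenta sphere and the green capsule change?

-3.5

The distance was about 5.5 in the first image and 2.0 in the second, so they moved 3.5 units closer together.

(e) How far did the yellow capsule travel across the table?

3.3

The yellow capsule was near (11.2, 3.8) before and (12.6, 6.8) after, so it travelled √(1.4² + 3.0²) ≈ 3.3 units.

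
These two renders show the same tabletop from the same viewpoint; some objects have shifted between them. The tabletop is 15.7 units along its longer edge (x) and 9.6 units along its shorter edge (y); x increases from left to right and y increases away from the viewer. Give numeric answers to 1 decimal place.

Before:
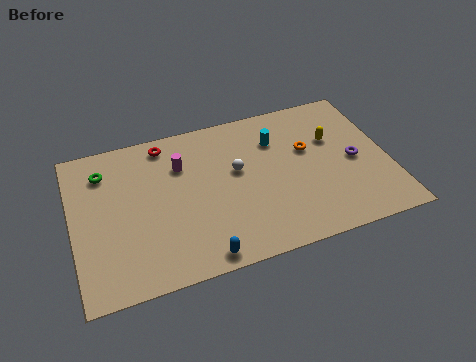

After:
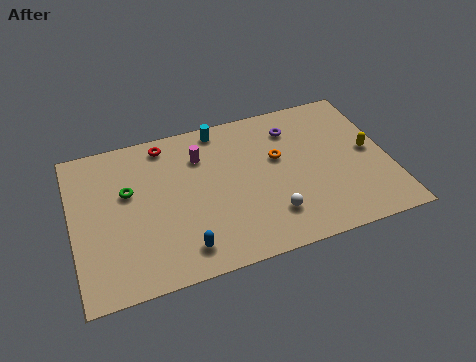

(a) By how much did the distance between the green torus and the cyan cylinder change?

-3.1

Before: roughly 8.6 units apart; after: 5.5. That's 3.1 units closer together.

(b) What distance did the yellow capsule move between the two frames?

2.1

The yellow capsule moved from about (13.1, 6.2) to (14.8, 4.9), a distance of √(1.7² + 1.3²) ≈ 2.1.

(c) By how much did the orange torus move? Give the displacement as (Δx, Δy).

(-1.5, -0.1)

The orange torus started near (11.8, 5.9) and ended near (10.3, 5.8).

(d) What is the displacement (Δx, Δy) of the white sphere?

(1.4, -3.3)

The white sphere started near (8.2, 5.6) and ended near (9.6, 2.3).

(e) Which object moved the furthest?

the purple torus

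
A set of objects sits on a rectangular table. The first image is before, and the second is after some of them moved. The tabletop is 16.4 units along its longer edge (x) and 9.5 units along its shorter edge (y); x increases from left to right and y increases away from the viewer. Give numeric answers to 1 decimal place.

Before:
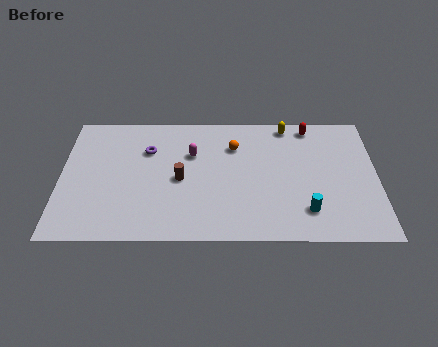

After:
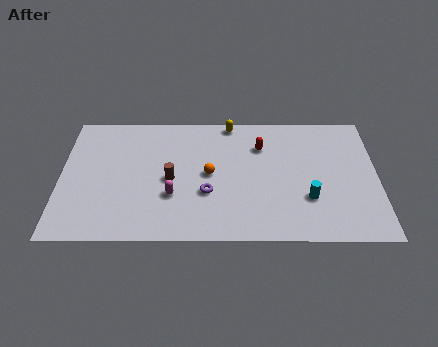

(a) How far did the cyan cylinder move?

0.9

The cyan cylinder was near (12.7, 2.1) before and (12.8, 3.0) after, so it travelled √(0.1² + 0.9²) ≈ 0.9 units.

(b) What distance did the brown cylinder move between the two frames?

0.5

The brown cylinder was near (6.2, 4.4) before and (5.7, 4.4) after, so it travelled √(0.5² + 0.0²) ≈ 0.5 units.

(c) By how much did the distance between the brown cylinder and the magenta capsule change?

-0.8

Before: roughly 2.0 units apart; after: 1.2. That's 0.8 units closer together.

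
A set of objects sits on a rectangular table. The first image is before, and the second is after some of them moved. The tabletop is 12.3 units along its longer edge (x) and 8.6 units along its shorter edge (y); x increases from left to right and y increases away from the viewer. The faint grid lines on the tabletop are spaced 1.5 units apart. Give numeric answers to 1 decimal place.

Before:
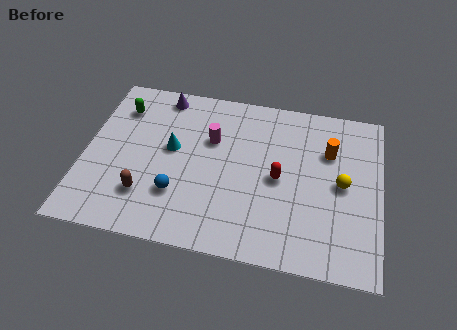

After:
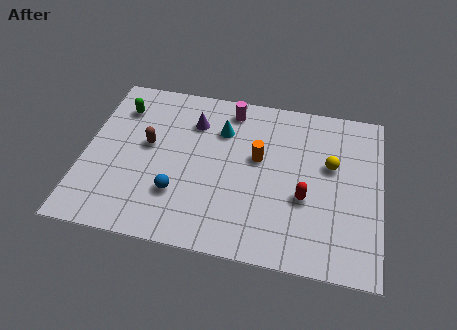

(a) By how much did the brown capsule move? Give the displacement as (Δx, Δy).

(-0.1, 2.6)

From the two frames, the brown capsule sits at roughly (2.7, 2.2) before and (2.6, 4.8) after.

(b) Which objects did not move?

the blue sphere and the green capsule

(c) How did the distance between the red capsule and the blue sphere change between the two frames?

+0.9

The distance was about 4.4 in the first image and 5.3 in the second, so they moved 0.9 units further apart.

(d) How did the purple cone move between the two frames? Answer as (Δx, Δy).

(1.4, -1.2)

The purple cone started near (3.0, 7.6) and ended near (4.4, 6.4).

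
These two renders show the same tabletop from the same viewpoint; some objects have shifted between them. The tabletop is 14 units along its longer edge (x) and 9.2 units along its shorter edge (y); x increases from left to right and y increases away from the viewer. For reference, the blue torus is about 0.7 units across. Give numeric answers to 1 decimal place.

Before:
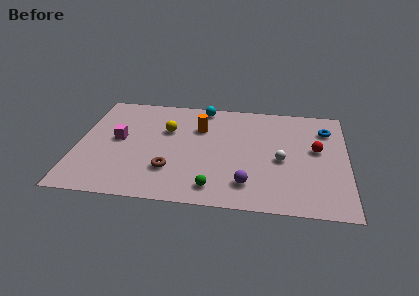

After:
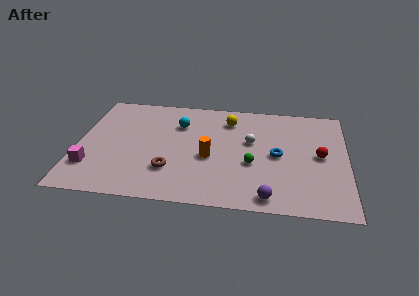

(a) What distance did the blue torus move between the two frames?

3.5

From (12.9, 7.0) to (10.4, 4.5), the blue torus covered √(2.5² + 2.5²) ≈ 3.5 units.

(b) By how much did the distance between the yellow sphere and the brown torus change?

+2.1

Before: roughly 3.4 units apart; after: 5.5. That's 2.1 units further apart.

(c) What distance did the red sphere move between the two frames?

0.5

From (12.4, 5.2) to (12.6, 4.7), the red sphere covered √(0.2² + 0.5²) ≈ 0.5 units.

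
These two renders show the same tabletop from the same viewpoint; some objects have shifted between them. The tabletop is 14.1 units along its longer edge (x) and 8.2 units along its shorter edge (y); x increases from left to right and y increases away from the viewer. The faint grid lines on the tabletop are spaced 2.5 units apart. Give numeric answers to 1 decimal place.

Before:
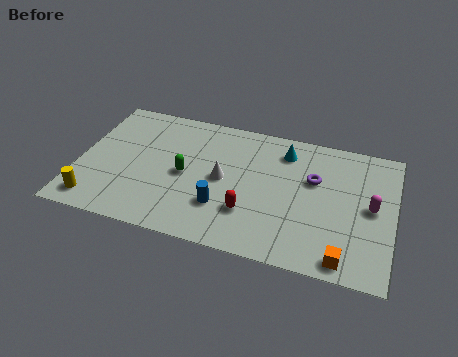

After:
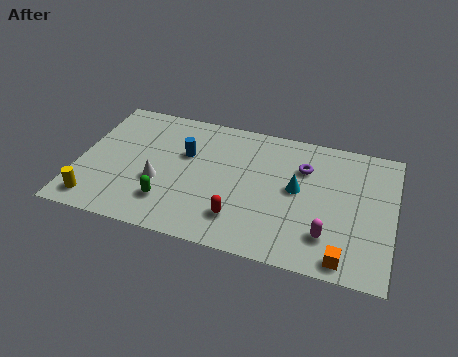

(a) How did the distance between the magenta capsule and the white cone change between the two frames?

+1.1

The distance was about 6.6 in the first image and 7.7 in the second, so they moved 1.1 units further apart.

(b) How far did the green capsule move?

2.0

The green capsule moved from about (4.8, 3.9) to (4.2, 2.0), a distance of √(0.6² + 1.9²) ≈ 2.0.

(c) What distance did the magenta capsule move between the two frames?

2.8

The magenta capsule moved from about (13.1, 4.2) to (11.3, 2.0), a distance of √(1.8² + 2.2²) ≈ 2.8.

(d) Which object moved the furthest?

the blue cylinder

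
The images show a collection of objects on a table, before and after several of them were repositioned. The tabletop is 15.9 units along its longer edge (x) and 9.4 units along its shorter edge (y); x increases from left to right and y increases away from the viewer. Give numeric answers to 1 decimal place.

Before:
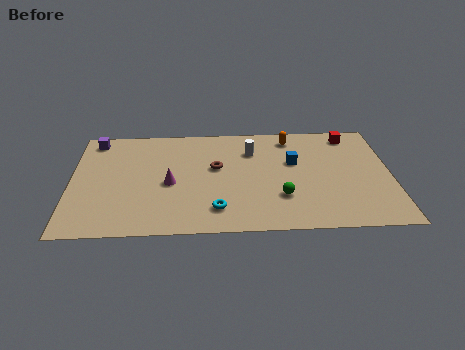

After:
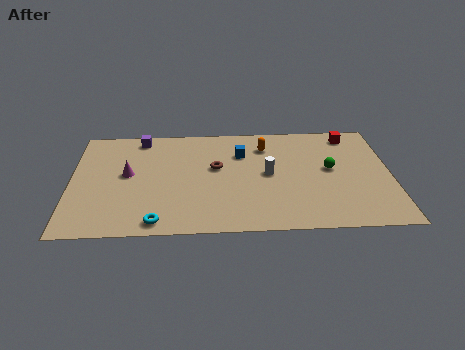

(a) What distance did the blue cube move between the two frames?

2.8

The blue cube moved from about (11.1, 5.8) to (8.5, 6.7), a distance of √(2.6² + 0.9²) ≈ 2.8.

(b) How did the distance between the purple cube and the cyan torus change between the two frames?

-1.4

They were about 8.8 units apart before and 7.4 after — 1.4 units closer together.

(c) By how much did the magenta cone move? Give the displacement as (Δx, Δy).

(-2.1, 0.9)

The magenta cone was at about (4.9, 4.2) and moved to about (2.8, 5.1).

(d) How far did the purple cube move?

2.3

The purple cube moved from about (1.1, 8.2) to (3.4, 8.3), a distance of √(2.3² + 0.1²) ≈ 2.3.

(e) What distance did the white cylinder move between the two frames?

2.2

The white cylinder moved from about (9.0, 6.9) to (9.8, 4.8), a distance of √(0.8² + 2.1²) ≈ 2.2.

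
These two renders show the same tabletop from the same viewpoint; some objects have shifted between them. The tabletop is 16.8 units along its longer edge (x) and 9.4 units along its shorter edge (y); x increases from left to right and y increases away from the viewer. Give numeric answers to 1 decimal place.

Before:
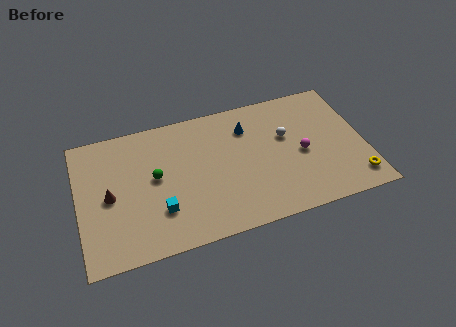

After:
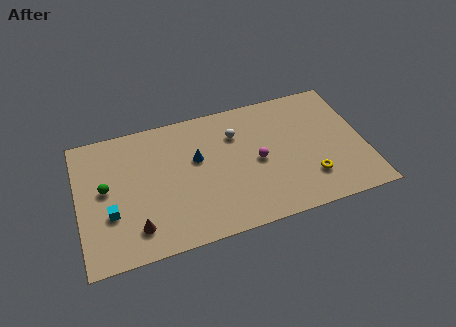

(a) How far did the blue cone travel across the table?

3.4

The blue cone was near (10.1, 7.1) before and (7.0, 5.7) after, so it travelled √(3.1² + 1.4²) ≈ 3.4 units.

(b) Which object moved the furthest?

the blue cone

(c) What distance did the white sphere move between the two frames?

3.1

The white sphere moved from about (12.3, 5.8) to (9.4, 6.8), a distance of √(2.9² + 1.0²) ≈ 3.1.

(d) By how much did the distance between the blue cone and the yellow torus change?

-0.9

Before: roughly 8.1 units apart; after: 7.2. That's 0.9 units closer together.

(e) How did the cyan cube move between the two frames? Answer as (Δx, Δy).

(-2.8, 0.6)

The cyan cube was at about (4.6, 2.7) and moved to about (1.8, 3.3).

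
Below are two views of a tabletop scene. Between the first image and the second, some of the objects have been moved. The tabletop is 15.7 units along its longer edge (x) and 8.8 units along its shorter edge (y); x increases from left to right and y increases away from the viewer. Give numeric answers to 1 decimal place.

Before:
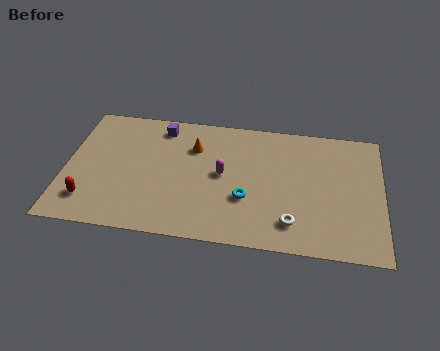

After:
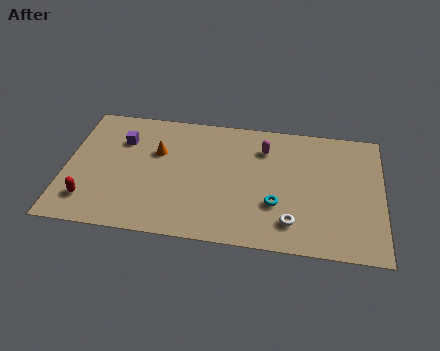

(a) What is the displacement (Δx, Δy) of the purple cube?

(-1.9, -1.2)

The purple cube started near (4.6, 7.5) and ended near (2.7, 6.3).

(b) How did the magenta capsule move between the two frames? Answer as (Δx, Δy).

(2.0, 2.1)

From the two frames, the magenta capsule sits at roughly (7.8, 4.6) before and (9.8, 6.7) after.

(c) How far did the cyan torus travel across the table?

1.5

The cyan torus moved from about (9.0, 3.1) to (10.5, 2.9), a distance of √(1.5² + 0.2²) ≈ 1.5.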